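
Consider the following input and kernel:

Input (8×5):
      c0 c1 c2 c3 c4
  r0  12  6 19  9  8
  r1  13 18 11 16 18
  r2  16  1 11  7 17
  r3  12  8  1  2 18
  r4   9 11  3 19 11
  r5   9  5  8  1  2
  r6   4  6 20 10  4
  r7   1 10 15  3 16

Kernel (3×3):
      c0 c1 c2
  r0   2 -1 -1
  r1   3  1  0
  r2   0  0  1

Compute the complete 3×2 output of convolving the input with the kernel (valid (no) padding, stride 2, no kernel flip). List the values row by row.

67 87
67 14
56 5

Output[0,0]: The receptive field on the input at this output position is [12 6 19 / 13 18 11 / 16 1 11]. Elementwise product with the kernel and sum: 12·2 + 6·-1 + 19·-1 + 13·3 + 18·1 + 11·1.
Output[0,1]: The receptive field on the input at this output position is [19 9 8 / 11 16 18 / 11 7 17]. Elementwise product with the kernel and sum: 19·2 + 9·-1 + 8·-1 + 11·3 + 16·1 + 17·1.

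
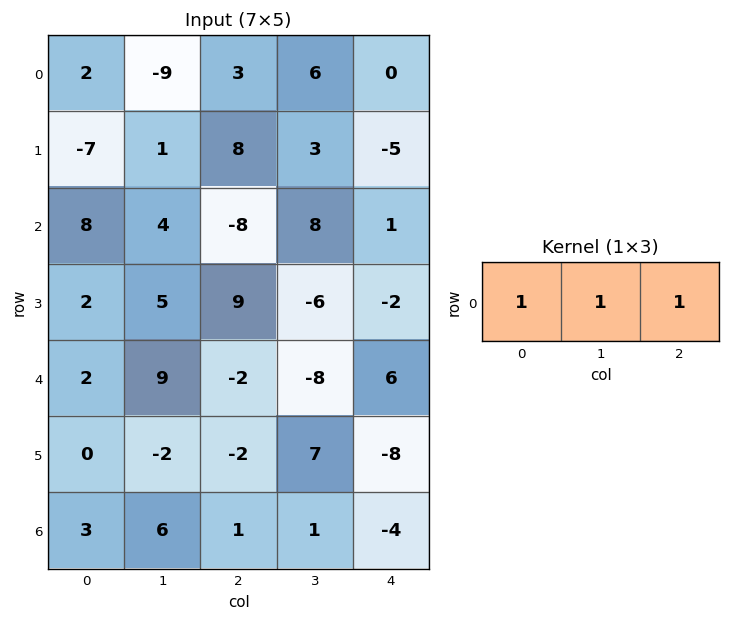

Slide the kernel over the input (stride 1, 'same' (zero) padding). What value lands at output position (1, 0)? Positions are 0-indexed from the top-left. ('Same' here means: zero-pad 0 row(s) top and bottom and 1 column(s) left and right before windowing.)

The receptive field on the zero-padded input at this output position is [0 -7 1]. Elementwise product with the kernel and sum: 0·1 + -7·1 + 1·1.

-6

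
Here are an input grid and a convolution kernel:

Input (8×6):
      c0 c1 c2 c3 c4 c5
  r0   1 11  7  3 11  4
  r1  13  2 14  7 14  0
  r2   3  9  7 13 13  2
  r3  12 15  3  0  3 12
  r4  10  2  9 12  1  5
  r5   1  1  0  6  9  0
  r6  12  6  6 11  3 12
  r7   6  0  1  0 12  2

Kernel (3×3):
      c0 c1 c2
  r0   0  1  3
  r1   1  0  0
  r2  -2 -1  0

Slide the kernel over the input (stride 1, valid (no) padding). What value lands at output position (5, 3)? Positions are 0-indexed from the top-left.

The receptive field on the input at this output position is [6 9 0 / 11 3 12 / 0 12 2]. Elementwise product with the kernel and sum: 9·1 + 0·3 + 11·1 + 0·-2 + 12·-1.

8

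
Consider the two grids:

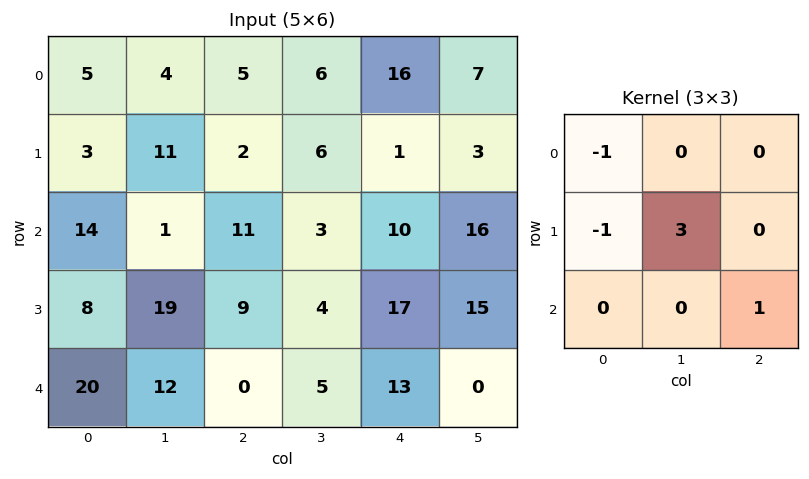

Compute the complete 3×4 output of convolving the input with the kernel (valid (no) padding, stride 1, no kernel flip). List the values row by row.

36 -6 21 7
-5 25 13 36
35 12 5 44

Output[0,0]: The receptive field on the input at this output position is [5 4 5 / 3 11 2 / 14 1 11]. Elementwise product with the kernel and sum: 5·-1 + 3·-1 + 11·3 + 11·1.
Output[0,1]: The receptive field on the input at this output position is [4 5 6 / 11 2 6 / 1 11 3]. Elementwise product with the kernel and sum: 4·-1 + 11·-1 + 2·3 + 3·1.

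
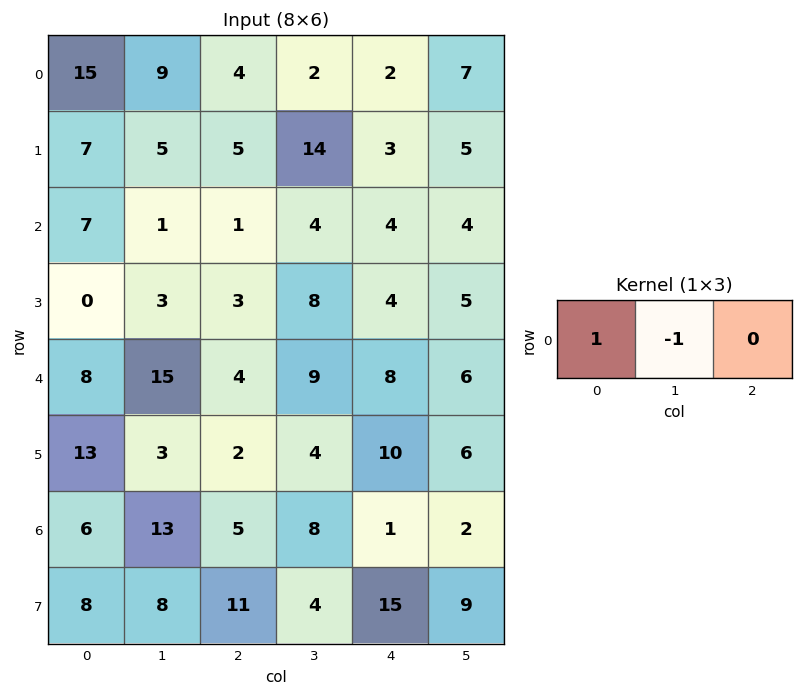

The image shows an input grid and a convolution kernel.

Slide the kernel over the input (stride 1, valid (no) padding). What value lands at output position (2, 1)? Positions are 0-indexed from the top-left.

The receptive field on the input at this output position is [1 1 4]. Elementwise product with the kernel and sum: 1·1 + 1·-1.

0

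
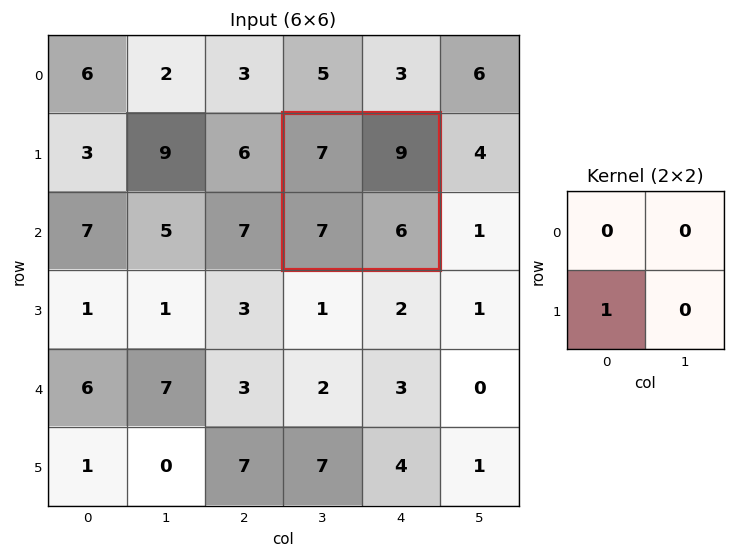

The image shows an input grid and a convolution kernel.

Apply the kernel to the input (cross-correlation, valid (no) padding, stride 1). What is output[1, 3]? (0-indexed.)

7

The receptive field on the input at this output position is [7 9 / 7 6]. Elementwise product with the kernel and sum: 7·1.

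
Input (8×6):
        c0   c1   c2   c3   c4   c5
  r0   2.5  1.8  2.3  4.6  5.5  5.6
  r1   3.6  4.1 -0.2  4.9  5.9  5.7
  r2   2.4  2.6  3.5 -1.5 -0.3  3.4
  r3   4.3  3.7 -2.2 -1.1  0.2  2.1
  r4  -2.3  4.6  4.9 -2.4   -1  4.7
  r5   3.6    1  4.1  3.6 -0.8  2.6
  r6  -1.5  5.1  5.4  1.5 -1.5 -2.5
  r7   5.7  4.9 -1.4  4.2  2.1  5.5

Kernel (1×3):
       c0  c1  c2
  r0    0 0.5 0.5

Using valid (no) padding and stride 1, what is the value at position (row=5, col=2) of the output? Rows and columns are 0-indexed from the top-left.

1.4

The receptive field on the input at this output position is [4.1 3.6 -0.8]. Elementwise product with the kernel and sum: 3.6·0.5 + -0.8·0.5.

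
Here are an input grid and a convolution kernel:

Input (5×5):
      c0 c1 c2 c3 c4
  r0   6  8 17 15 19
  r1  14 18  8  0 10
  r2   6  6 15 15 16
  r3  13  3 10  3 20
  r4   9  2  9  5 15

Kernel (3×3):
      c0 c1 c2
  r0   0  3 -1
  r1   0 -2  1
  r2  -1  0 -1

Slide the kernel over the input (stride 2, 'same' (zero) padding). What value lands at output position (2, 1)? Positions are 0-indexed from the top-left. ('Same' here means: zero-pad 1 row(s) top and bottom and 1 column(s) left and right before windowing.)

14

The receptive field on the zero-padded input at this output position is [3 10 3 / 2 9 5 / 0 0 0]. Elementwise product with the kernel and sum: 10·3 + 3·-1 + 9·-2 + 5·1 + 0·-1 + 0·-1.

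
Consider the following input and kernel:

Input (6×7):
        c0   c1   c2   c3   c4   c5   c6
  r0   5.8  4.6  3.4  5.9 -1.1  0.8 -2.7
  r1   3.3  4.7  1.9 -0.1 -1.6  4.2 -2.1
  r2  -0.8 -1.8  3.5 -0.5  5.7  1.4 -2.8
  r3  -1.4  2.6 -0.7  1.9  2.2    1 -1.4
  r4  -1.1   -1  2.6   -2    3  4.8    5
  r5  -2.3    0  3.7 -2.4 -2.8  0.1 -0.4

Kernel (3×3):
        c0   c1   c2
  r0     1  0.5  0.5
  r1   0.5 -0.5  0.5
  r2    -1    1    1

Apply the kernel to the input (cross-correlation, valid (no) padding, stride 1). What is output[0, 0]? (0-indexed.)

12.55

The receptive field on the input at this output position is [5.8 4.6 3.4 / 3.3 4.7 1.9 / -0.8 -1.8 3.5]. Elementwise product with the kernel and sum: 5.8·1 + 4.6·0.5 + 3.4·0.5 + 3.3·0.5 + 4.7·-0.5 + 1.9·0.5 + -0.8·-1 + -1.8·1 + 3.5·1.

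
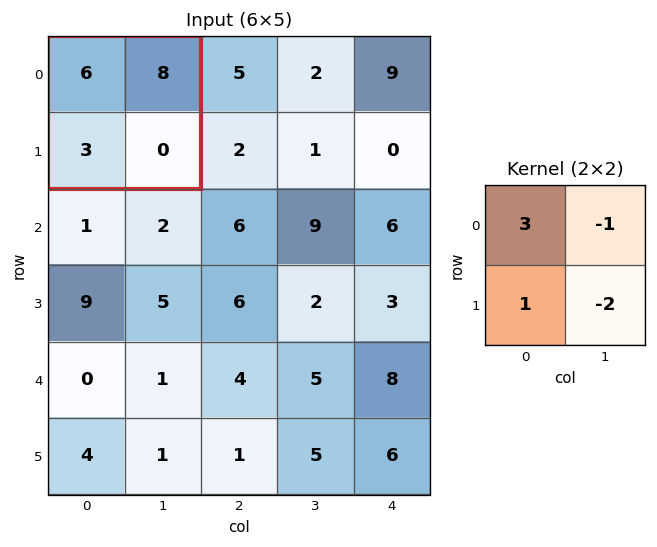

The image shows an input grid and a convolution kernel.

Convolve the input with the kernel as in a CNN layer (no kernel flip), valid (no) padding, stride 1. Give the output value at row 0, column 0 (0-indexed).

The receptive field on the input at this output position is [6 8 / 3 0]. Elementwise product with the kernel and sum: 6·3 + 8·-1 + 3·1 + 0·-2.

13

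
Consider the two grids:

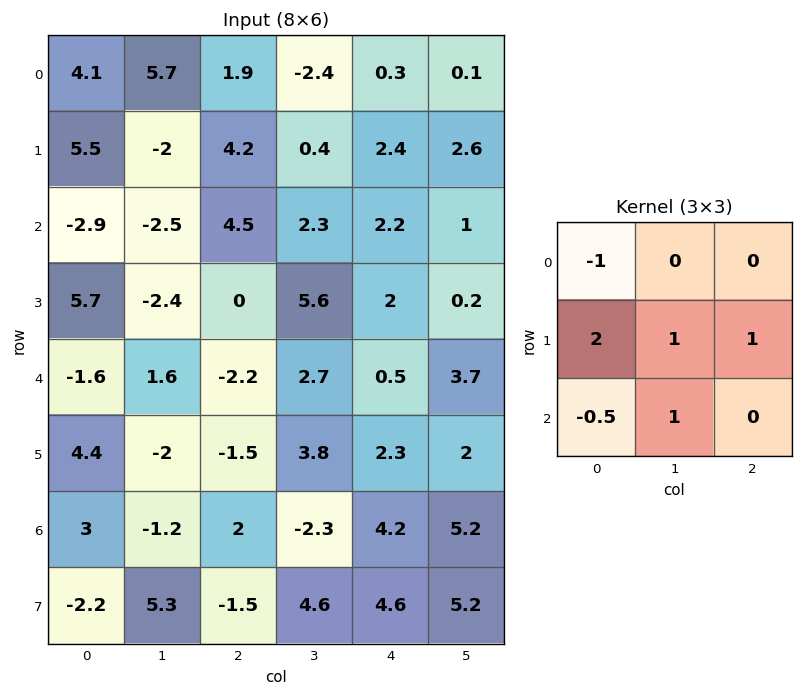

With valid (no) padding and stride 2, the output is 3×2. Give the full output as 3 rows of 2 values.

8.05 9.35
14.3 6.9
4.2 2

Output[0,0]: The receptive field on the input at this output position is [4.1 5.7 1.9 / 5.5 -2 4.2 / -2.9 -2.5 4.5]. Elementwise product with the kernel and sum: 4.1·-1 + 5.5·2 + -2·1 + 4.2·1 + -2.9·-0.5 + -2.5·1.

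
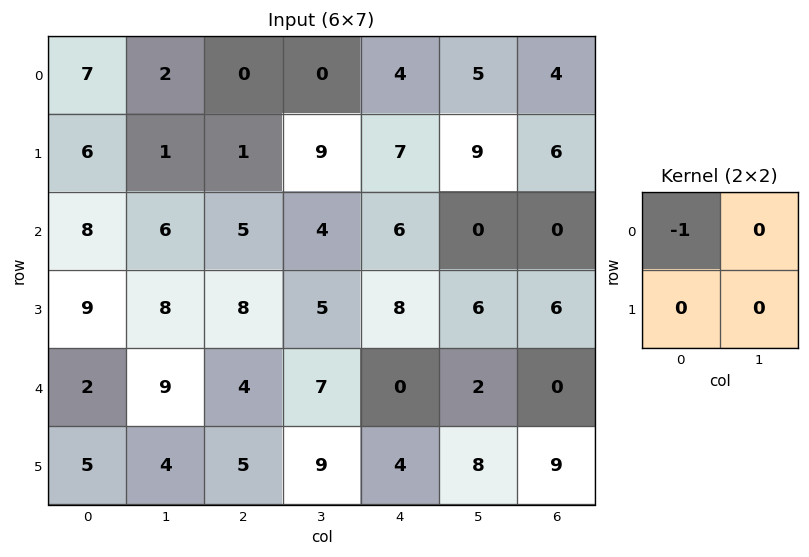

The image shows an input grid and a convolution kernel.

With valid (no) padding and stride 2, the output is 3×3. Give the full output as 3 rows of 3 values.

-7 0 -4
-8 -5 -6
-2 -4 0

Output[0,0]: The receptive field on the input at this output position is [7 2 / 6 1]. Elementwise product with the kernel and sum: 7·-1.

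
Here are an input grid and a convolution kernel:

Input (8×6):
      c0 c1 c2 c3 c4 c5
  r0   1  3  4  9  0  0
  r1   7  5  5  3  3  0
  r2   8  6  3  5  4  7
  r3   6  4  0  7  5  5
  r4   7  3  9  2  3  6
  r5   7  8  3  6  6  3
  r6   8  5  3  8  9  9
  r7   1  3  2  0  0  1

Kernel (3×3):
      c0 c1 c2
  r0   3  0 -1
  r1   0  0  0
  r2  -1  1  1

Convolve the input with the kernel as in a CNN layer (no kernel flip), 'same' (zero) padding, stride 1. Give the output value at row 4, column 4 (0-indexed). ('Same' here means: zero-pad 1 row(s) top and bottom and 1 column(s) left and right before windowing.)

The receptive field on the zero-padded input at this output position is [7 5 5 / 2 3 6 / 6 6 3]. Elementwise product with the kernel and sum: 7·3 + 5·-1 + 6·-1 + 6·1 + 3·1.

19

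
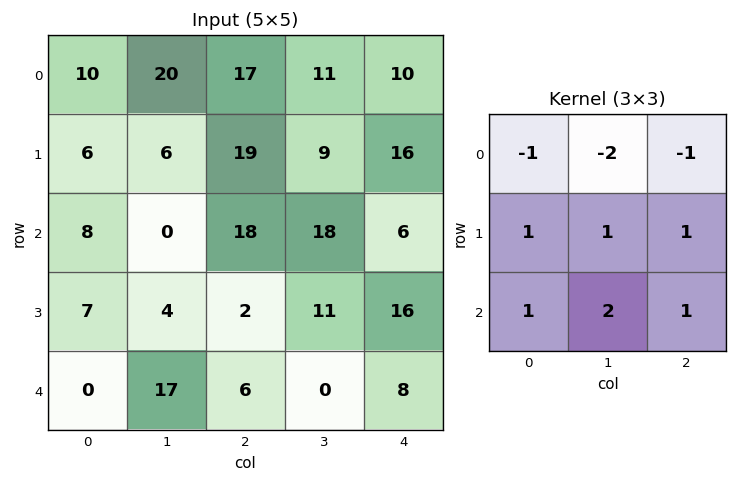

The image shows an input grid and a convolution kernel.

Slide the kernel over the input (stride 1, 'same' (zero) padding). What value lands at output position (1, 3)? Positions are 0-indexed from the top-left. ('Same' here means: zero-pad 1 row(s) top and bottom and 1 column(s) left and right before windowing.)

55

The receptive field on the zero-padded input at this output position is [17 11 10 / 19 9 16 / 18 18 6]. Elementwise product with the kernel and sum: 17·-1 + 11·-2 + 10·-1 + 19·1 + 9·1 + 16·1 + 18·1 + 18·2 + 6·1.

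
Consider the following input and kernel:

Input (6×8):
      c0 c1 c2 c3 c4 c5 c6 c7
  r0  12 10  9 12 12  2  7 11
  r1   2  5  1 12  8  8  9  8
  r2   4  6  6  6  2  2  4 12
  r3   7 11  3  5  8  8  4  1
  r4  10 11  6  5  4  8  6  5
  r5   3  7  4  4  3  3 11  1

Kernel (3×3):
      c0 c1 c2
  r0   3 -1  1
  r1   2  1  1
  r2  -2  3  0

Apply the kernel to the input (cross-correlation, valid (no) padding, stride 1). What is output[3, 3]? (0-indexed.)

38

The receptive field on the input at this output position is [5 8 8 / 5 4 8 / 4 3 3]. Elementwise product with the kernel and sum: 5·3 + 8·-1 + 8·1 + 5·2 + 4·1 + 8·1 + 4·-2 + 3·3.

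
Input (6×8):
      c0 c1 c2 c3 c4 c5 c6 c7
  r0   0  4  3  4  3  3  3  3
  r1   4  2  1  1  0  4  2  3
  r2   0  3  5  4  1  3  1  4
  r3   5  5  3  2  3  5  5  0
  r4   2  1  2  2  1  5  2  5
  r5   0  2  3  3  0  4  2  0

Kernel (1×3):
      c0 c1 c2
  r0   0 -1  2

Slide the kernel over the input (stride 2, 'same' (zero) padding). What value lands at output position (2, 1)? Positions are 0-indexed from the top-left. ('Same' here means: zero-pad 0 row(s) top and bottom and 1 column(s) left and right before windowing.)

The receptive field on the zero-padded input at this output position is [1 2 2]. Elementwise product with the kernel and sum: 2·-1 + 2·2.

2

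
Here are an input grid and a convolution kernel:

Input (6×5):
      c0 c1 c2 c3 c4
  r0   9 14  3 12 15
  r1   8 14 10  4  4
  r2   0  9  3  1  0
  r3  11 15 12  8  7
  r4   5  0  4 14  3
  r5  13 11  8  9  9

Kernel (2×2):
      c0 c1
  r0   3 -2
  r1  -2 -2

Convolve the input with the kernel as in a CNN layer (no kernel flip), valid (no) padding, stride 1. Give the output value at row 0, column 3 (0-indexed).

-10

The receptive field on the input at this output position is [12 15 / 4 4]. Elementwise product with the kernel and sum: 12·3 + 15·-2 + 4·-2 + 4·-2.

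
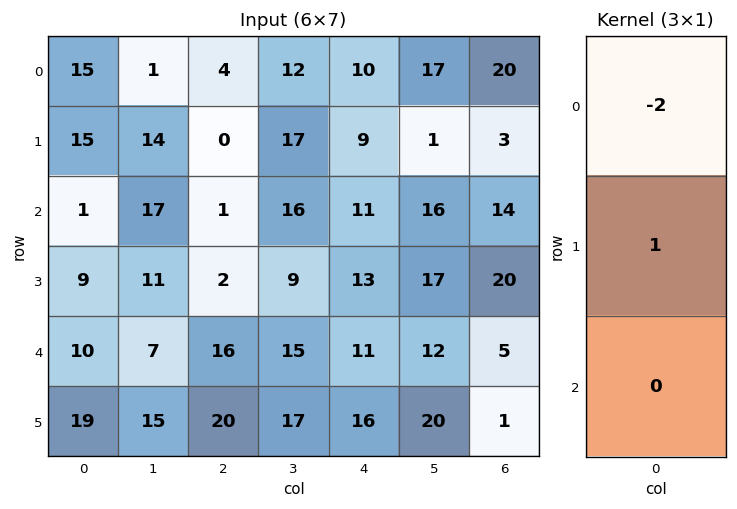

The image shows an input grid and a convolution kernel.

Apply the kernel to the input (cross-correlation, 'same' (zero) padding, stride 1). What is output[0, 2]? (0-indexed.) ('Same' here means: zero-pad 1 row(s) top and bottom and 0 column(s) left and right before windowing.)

The receptive field on the zero-padded input at this output position is [0 / 4 / 0]. Elementwise product with the kernel and sum: 0·-2 + 4·1.

4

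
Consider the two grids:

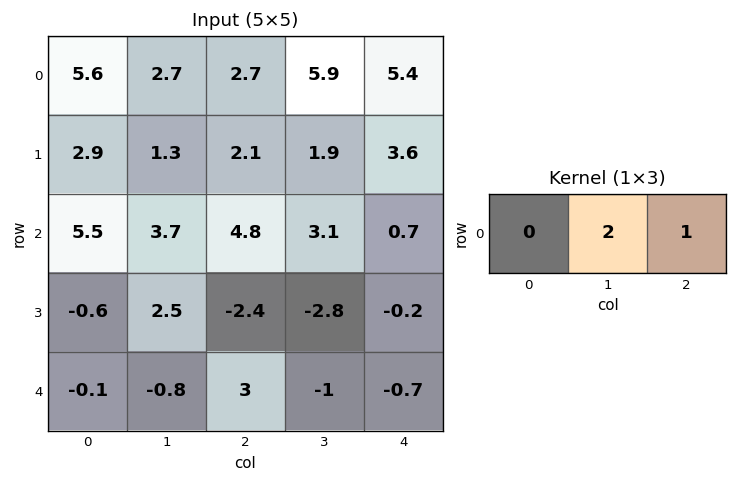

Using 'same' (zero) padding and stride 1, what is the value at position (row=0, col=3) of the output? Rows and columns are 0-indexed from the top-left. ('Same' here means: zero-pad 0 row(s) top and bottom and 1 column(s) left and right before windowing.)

The receptive field on the zero-padded input at this output position is [2.7 5.9 5.4]. Elementwise product with the kernel and sum: 5.9·2 + 5.4·1.

17.2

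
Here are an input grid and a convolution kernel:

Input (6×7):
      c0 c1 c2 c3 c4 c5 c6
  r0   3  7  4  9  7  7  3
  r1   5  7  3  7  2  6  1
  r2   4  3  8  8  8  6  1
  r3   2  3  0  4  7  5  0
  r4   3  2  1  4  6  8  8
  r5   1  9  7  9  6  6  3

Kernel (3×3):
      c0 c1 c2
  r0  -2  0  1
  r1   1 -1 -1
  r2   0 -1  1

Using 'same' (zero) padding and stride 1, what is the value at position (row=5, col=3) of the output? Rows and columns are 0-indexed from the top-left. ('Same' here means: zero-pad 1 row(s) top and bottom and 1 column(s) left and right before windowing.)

The receptive field on the zero-padded input at this output position is [1 4 6 / 7 9 6 / 0 0 0]. Elementwise product with the kernel and sum: 1·-2 + 6·1 + 7·1 + 9·-1 + 6·-1 + 0·-1 + 0·1.

-4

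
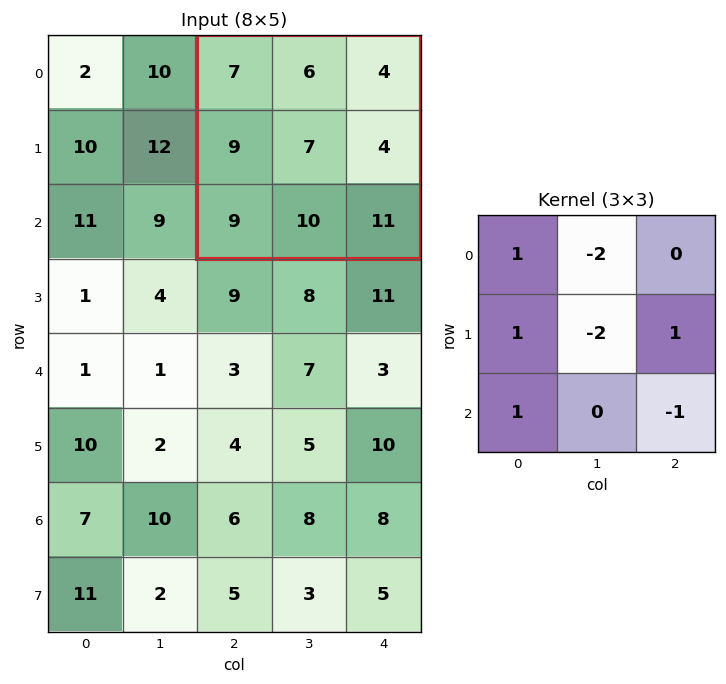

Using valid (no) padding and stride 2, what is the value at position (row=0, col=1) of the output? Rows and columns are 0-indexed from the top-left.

The receptive field on the input at this output position is [7 6 4 / 9 7 4 / 9 10 11]. Elementwise product with the kernel and sum: 7·1 + 6·-2 + 9·1 + 7·-2 + 4·1 + 9·1 + 11·-1.

-8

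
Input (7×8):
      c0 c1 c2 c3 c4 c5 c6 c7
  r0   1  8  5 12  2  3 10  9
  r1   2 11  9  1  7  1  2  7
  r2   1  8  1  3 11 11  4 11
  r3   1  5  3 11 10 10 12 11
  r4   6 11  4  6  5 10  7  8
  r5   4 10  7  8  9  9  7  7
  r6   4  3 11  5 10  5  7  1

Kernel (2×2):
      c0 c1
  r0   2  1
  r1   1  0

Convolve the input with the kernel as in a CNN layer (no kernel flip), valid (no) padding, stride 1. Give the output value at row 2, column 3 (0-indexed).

The receptive field on the input at this output position is [3 11 / 11 10]. Elementwise product with the kernel and sum: 3·2 + 11·1 + 11·1.

28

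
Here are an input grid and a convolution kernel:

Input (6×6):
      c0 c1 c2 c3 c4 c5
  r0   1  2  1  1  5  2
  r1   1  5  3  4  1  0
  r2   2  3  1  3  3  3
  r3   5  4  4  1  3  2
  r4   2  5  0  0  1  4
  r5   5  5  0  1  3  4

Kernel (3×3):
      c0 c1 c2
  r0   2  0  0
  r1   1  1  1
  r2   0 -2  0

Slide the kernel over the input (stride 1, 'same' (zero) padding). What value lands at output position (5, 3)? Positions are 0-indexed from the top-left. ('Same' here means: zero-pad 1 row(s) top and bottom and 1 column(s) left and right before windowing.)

4

The receptive field on the zero-padded input at this output position is [0 0 1 / 0 1 3 / 0 0 0]. Elementwise product with the kernel and sum: 0·2 + 0·1 + 1·1 + 3·1 + 0·-2.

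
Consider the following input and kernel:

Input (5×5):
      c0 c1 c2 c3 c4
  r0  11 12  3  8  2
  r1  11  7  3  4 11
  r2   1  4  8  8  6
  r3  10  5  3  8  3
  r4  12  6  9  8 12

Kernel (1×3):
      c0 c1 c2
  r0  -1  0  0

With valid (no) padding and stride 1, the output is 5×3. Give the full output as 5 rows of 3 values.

-11 -12 -3
-11 -7 -3
-1 -4 -8
-10 -5 -3
-12 -6 -9

Output[0,0]: The receptive field on the input at this output position is [11 12 3]. Elementwise product with the kernel and sum: 11·-1.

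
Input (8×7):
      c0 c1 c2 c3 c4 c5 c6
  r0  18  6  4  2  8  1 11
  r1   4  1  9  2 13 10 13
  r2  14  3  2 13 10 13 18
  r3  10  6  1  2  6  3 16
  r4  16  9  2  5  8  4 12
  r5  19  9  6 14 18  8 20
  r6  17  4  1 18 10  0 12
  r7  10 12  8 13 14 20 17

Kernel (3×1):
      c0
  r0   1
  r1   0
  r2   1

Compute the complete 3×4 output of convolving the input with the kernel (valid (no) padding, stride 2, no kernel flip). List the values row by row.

32 6 18 29
30 4 18 30
33 3 18 24

Output[0,0]: The receptive field on the input at this output position is [18 / 4 / 14]. Elementwise product with the kernel and sum: 18·1 + 14·1.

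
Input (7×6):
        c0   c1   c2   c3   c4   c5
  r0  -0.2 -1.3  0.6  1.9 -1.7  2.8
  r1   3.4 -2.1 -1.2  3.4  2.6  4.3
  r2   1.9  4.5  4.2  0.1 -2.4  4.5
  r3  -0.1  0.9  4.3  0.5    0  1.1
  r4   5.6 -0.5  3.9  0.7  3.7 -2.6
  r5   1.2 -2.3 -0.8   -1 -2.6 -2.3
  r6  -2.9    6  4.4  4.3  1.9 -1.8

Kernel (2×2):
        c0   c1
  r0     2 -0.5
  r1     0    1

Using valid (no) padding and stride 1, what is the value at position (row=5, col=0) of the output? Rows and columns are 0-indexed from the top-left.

9.55

The receptive field on the input at this output position is [1.2 -2.3 / -2.9 6]. Elementwise product with the kernel and sum: 1.2·2 + -2.3·-0.5 + 6·1.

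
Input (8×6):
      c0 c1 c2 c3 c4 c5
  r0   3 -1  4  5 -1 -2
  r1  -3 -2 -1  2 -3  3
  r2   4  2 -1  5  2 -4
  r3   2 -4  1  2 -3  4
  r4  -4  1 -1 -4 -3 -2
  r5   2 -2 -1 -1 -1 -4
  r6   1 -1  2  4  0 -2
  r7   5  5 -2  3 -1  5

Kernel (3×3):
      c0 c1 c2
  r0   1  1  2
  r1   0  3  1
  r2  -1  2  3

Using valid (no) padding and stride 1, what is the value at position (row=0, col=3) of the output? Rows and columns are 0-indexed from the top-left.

-19

The receptive field on the input at this output position is [5 -1 -2 / 2 -3 3 / 5 2 -4]. Elementwise product with the kernel and sum: 5·1 + -1·1 + -2·2 + -3·3 + 3·1 + 5·-1 + 2·2 + -4·3.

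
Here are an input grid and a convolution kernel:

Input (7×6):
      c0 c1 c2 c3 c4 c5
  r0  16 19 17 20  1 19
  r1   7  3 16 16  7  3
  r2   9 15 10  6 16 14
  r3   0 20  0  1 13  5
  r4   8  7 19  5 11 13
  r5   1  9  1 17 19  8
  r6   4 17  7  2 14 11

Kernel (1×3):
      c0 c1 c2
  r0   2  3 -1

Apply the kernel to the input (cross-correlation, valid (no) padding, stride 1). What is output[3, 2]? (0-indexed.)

The receptive field on the input at this output position is [0 1 13]. Elementwise product with the kernel and sum: 0·2 + 1·3 + 13·-1.

-10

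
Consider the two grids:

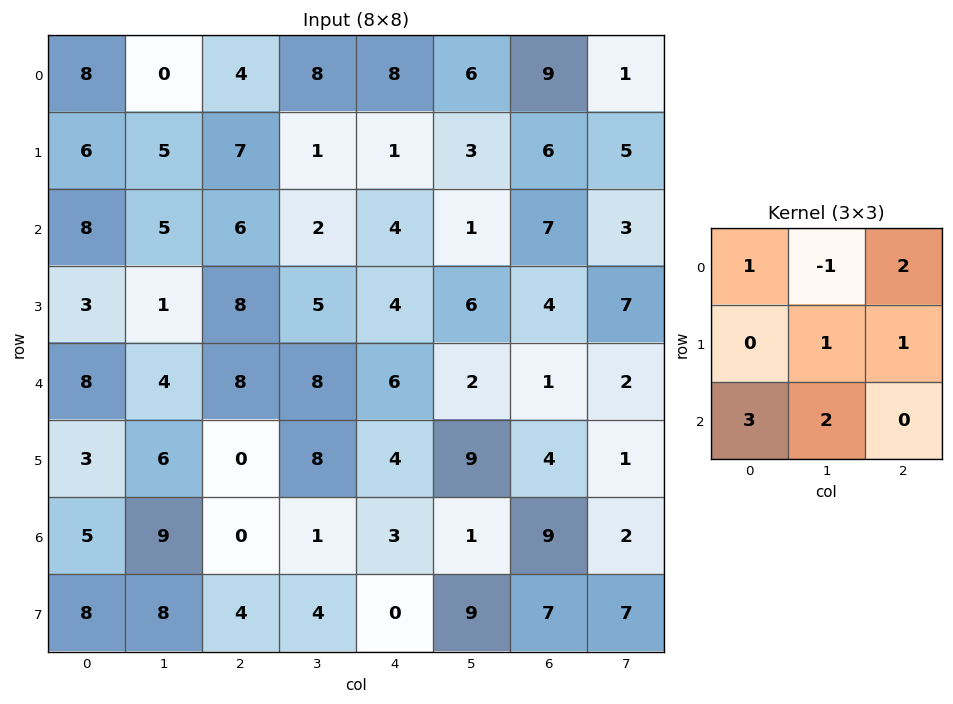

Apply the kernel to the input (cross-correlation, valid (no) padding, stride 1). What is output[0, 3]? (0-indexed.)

30

The receptive field on the input at this output position is [8 8 6 / 1 1 3 / 2 4 1]. Elementwise product with the kernel and sum: 8·1 + 8·-1 + 6·2 + 1·1 + 3·1 + 2·3 + 4·2.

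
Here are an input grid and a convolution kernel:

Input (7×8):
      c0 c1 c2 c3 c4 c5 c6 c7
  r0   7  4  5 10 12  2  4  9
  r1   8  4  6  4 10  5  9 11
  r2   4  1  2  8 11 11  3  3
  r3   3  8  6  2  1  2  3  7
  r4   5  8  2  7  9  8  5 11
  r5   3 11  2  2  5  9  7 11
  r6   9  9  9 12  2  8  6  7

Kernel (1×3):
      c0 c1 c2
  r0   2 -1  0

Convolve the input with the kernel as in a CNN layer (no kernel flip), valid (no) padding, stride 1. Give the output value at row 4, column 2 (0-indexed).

-3

The receptive field on the input at this output position is [2 7 9]. Elementwise product with the kernel and sum: 2·2 + 7·-1.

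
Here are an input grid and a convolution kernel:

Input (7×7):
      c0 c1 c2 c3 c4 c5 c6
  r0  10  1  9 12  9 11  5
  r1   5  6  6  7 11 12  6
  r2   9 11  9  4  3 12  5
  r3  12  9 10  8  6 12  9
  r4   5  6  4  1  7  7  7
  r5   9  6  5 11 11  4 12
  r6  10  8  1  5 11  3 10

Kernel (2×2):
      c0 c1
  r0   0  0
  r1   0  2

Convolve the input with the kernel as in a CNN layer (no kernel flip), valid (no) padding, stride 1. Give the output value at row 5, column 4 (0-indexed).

6

The receptive field on the input at this output position is [11 4 / 11 3]. Elementwise product with the kernel and sum: 3·2.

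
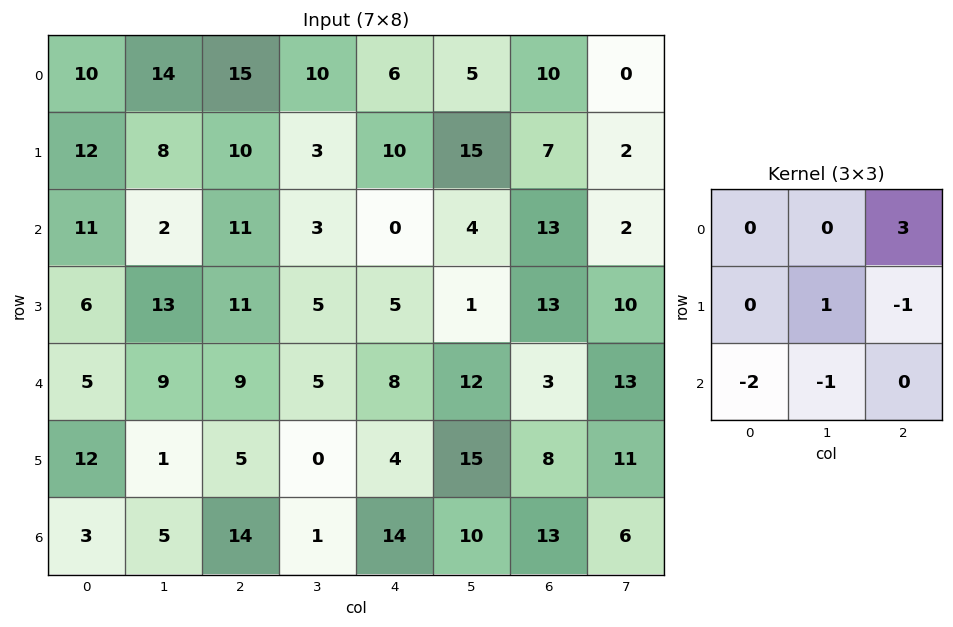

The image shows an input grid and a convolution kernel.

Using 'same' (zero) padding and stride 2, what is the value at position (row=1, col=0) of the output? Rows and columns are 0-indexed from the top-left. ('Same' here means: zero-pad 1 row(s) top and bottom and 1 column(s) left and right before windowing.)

The receptive field on the zero-padded input at this output position is [0 12 8 / 0 11 2 / 0 6 13]. Elementwise product with the kernel and sum: 8·3 + 11·1 + 2·-1 + 0·-2 + 6·-1.

27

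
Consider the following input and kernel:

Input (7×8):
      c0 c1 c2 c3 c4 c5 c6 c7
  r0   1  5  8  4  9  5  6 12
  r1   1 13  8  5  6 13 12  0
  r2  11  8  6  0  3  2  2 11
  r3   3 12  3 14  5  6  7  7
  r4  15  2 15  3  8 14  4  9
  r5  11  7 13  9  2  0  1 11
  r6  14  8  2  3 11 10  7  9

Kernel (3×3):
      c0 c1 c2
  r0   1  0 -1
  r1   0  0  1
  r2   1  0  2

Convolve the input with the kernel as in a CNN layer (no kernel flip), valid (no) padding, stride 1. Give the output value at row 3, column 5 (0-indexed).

The receptive field on the input at this output position is [6 7 7 / 14 4 9 / 0 1 11]. Elementwise product with the kernel and sum: 6·1 + 7·-1 + 9·1 + 0·1 + 11·2.

30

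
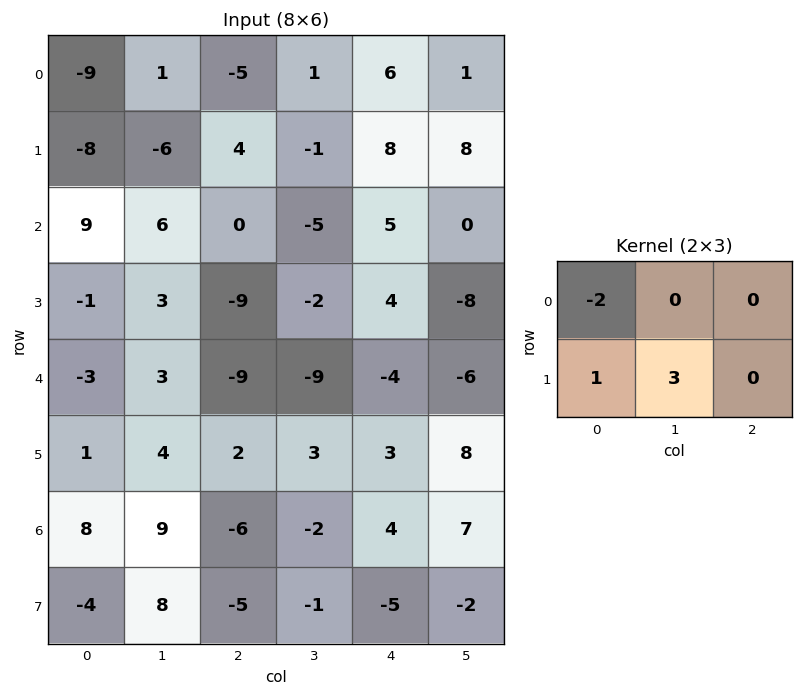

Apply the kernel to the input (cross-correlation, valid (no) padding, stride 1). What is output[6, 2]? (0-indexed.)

The receptive field on the input at this output position is [-6 -2 4 / -5 -1 -5]. Elementwise product with the kernel and sum: -6·-2 + -5·1 + -1·3.

4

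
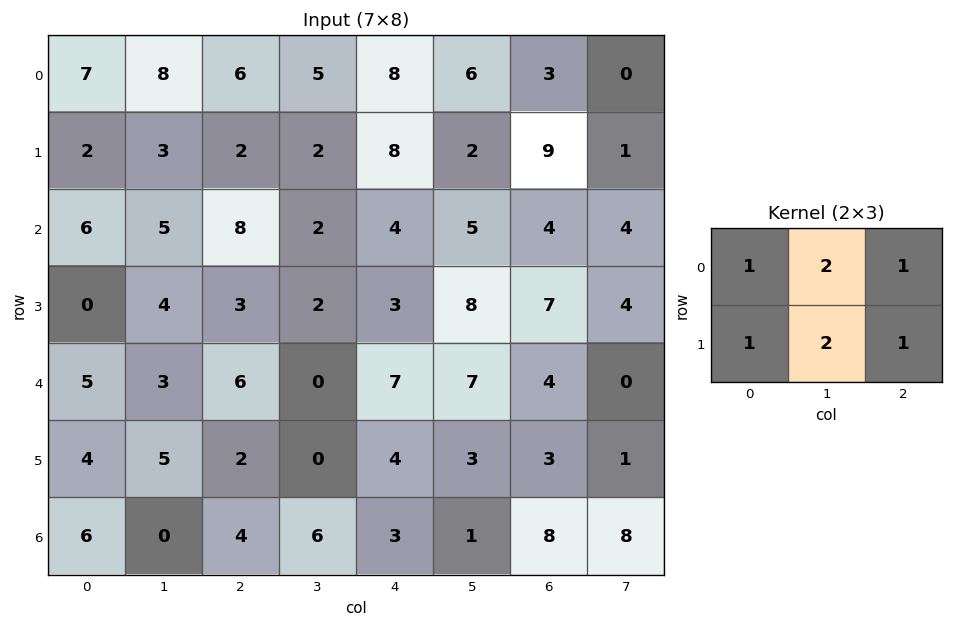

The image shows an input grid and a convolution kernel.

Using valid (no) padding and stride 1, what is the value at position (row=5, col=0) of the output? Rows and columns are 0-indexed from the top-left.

The receptive field on the input at this output position is [4 5 2 / 6 0 4]. Elementwise product with the kernel and sum: 4·1 + 5·2 + 2·1 + 6·1 + 0·2 + 4·1.

26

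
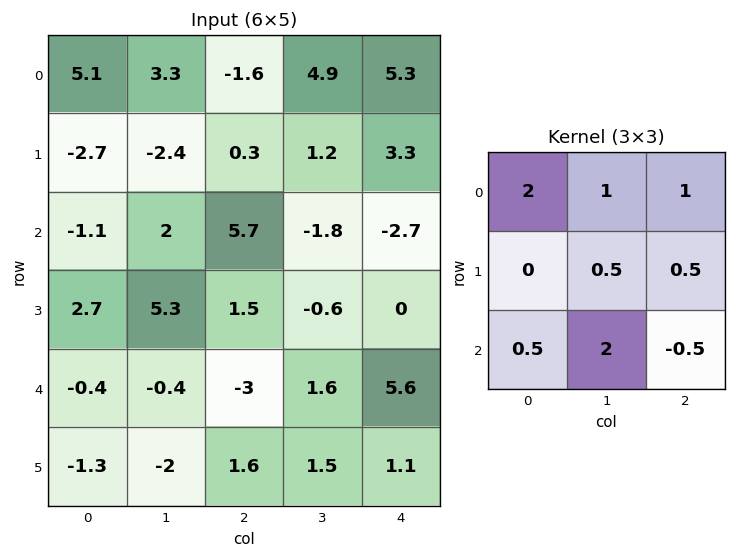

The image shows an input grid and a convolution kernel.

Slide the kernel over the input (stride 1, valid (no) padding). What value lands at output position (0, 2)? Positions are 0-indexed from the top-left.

9.85

The receptive field on the input at this output position is [-1.6 4.9 5.3 / 0.3 1.2 3.3 / 5.7 -1.8 -2.7]. Elementwise product with the kernel and sum: -1.6·2 + 4.9·1 + 5.3·1 + 1.2·0.5 + 3.3·0.5 + 5.7·0.5 + -1.8·2 + -2.7·-0.5.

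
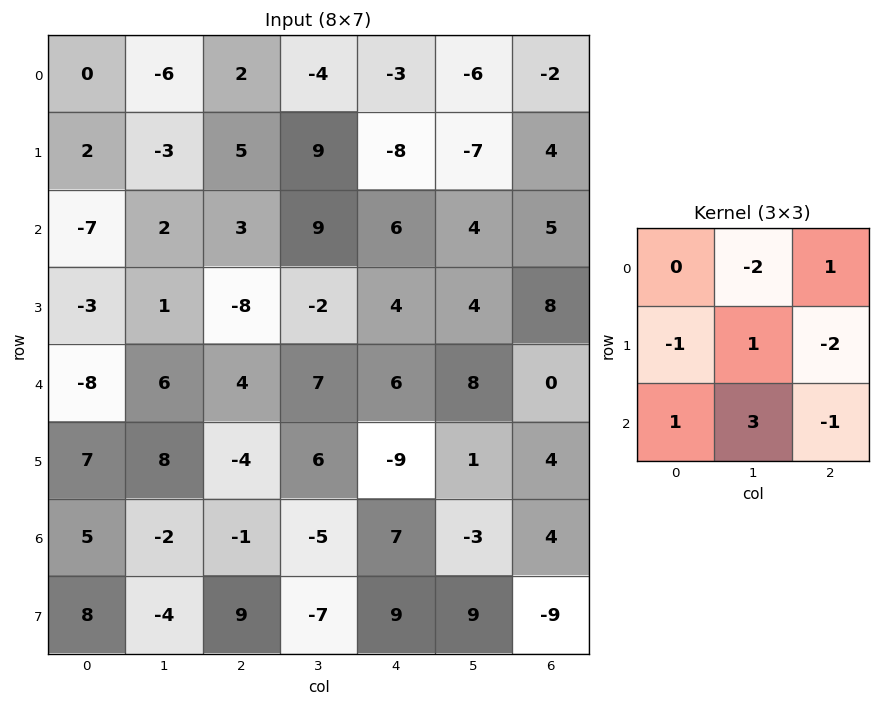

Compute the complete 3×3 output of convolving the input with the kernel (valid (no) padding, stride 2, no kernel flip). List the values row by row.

Output[0,0]: The receptive field on the input at this output position is [0 -6 2 / 2 -3 5 / -7 2 3]. Elementwise product with the kernel and sum: -6·-2 + 2·1 + 2·-1 + -3·1 + 5·-2 + -7·1 + 2·3 + 3·-1.

-5 49 16
25 5 11
1 -3 -20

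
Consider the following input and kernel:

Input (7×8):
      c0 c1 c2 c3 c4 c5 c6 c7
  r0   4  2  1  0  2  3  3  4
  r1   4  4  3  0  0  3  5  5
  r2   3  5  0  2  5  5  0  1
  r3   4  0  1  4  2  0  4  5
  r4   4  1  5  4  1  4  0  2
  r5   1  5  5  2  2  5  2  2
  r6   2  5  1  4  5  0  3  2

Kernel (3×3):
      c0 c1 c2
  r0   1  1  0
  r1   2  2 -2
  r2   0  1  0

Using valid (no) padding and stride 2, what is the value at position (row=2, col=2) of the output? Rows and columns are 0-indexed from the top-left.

15

The receptive field on the input at this output position is [1 4 0 / 2 5 2 / 5 0 3]. Elementwise product with the kernel and sum: 1·1 + 4·1 + 2·2 + 5·2 + 2·-2 + 0·1.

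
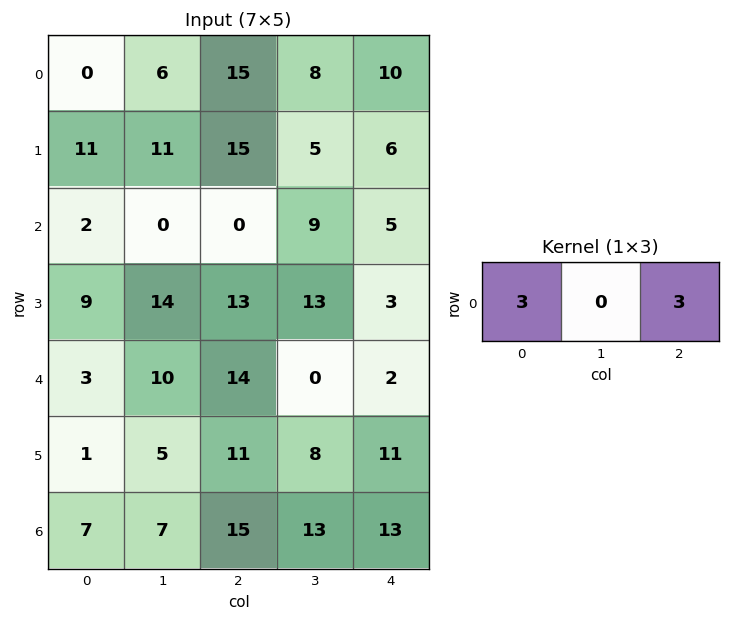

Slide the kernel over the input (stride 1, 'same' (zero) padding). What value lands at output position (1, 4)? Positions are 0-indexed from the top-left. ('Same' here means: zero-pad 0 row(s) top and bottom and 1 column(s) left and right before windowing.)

15

The receptive field on the zero-padded input at this output position is [5 6 0]. Elementwise product with the kernel and sum: 5·3 + 0·3.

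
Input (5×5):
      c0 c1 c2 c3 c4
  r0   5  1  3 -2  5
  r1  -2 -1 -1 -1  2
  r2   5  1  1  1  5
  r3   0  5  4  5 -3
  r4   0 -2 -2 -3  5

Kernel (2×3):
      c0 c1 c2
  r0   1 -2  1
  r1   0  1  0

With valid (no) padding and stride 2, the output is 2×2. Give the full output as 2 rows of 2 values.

Output[0,0]: The receptive field on the input at this output position is [5 1 3 / -2 -1 -1]. Elementwise product with the kernel and sum: 5·1 + 1·-2 + 3·1 + -1·1.

5 11
9 9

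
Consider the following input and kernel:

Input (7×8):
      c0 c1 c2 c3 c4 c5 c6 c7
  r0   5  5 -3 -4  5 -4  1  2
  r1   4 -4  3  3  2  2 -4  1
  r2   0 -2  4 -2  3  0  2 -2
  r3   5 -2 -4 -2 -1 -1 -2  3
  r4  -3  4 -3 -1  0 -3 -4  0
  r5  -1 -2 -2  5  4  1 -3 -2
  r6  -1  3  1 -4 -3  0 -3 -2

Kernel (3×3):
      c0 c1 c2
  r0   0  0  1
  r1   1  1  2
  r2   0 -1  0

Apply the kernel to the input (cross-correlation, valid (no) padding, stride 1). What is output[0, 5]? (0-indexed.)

The receptive field on the input at this output position is [-4 1 2 / 2 -4 1 / 0 2 -2]. Elementwise product with the kernel and sum: 2·1 + 2·1 + -4·1 + 1·2 + 2·-1.

0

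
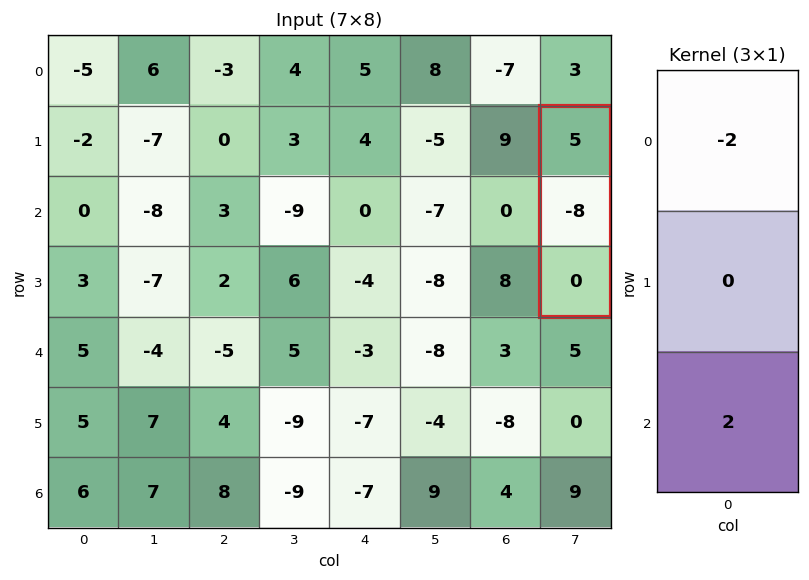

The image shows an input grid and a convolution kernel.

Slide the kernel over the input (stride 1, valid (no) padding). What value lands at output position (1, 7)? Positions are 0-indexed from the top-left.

The receptive field on the input at this output position is [5 / -8 / 0]. Elementwise product with the kernel and sum: 5·-2 + 0·2.

-10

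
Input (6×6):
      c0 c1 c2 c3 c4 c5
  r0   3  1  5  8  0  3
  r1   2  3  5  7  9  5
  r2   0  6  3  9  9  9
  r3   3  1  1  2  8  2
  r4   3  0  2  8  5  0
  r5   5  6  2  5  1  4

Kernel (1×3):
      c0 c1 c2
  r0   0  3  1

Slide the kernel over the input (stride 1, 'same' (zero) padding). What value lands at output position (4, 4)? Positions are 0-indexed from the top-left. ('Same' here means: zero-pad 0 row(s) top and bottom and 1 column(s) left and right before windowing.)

15

The receptive field on the zero-padded input at this output position is [8 5 0]. Elementwise product with the kernel and sum: 5·3 + 0·1.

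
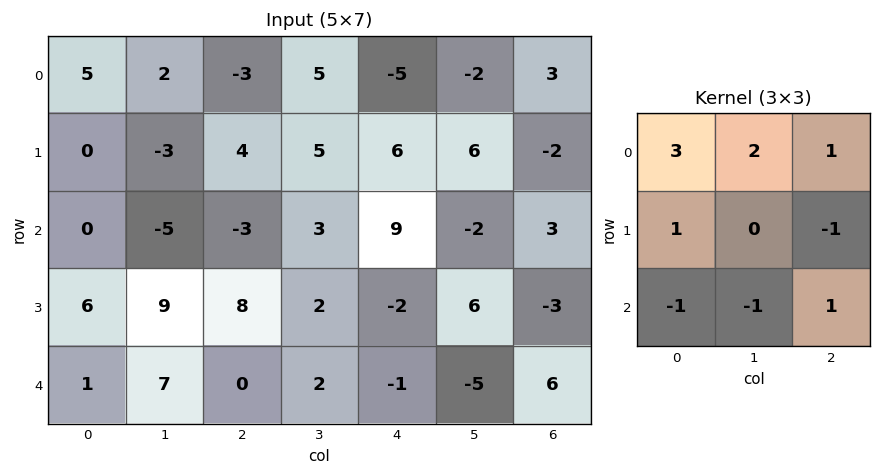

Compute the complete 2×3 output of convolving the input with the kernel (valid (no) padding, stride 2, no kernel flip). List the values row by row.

Output[0,0]: The receptive field on the input at this output position is [5 2 -3 / 0 -3 4 / 0 -5 -3]. Elementwise product with the kernel and sum: 5·3 + 2·2 + -3·1 + 0·1 + 4·-1 + 0·-1 + -5·-1 + -3·1.

14 3 -12
-23 13 39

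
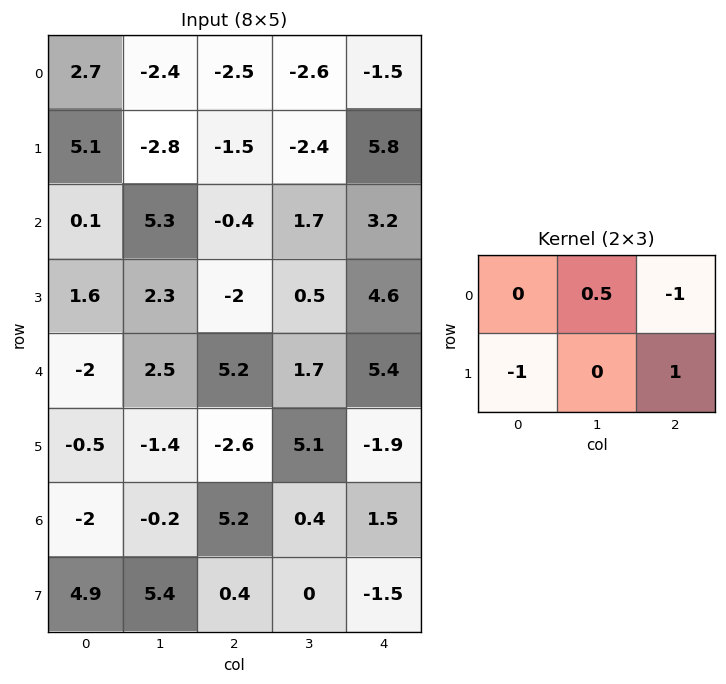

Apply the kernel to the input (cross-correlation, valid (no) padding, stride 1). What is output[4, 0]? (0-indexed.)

The receptive field on the input at this output position is [-2 2.5 5.2 / -0.5 -1.4 -2.6]. Elementwise product with the kernel and sum: 2.5·0.5 + 5.2·-1 + -0.5·-1 + -2.6·1.

-6.05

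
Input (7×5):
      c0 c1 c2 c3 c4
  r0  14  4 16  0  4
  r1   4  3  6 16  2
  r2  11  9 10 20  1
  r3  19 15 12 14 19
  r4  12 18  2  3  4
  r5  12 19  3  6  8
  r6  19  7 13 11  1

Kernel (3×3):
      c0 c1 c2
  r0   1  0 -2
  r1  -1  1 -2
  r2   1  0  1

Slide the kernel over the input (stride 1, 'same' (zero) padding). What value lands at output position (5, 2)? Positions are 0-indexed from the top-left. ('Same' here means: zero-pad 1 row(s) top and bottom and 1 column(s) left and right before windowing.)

2

The receptive field on the zero-padded input at this output position is [18 2 3 / 19 3 6 / 7 13 11]. Elementwise product with the kernel and sum: 18·1 + 3·-2 + 19·-1 + 3·1 + 6·-2 + 7·1 + 11·1.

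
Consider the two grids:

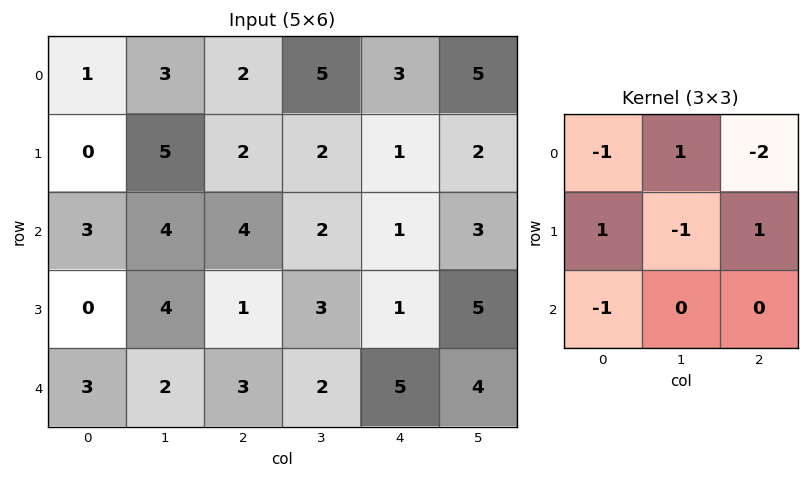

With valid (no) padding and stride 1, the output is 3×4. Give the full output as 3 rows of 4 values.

-8 -10 -6 -11
4 -9 0 -4
-13 0 -8 -2

Output[0,0]: The receptive field on the input at this output position is [1 3 2 / 0 5 2 / 3 4 4]. Elementwise product with the kernel and sum: 1·-1 + 3·1 + 2·-2 + 0·1 + 5·-1 + 2·1 + 3·-1.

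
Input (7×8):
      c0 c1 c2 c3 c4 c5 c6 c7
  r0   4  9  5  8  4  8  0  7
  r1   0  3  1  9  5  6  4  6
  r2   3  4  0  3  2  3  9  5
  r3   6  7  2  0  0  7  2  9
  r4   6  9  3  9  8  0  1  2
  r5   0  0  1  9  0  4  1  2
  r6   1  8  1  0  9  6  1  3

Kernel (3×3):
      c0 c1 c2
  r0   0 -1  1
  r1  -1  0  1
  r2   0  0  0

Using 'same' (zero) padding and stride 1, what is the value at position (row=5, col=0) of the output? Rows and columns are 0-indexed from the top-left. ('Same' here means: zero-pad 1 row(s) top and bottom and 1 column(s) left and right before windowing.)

The receptive field on the zero-padded input at this output position is [0 6 9 / 0 0 0 / 0 1 8]. Elementwise product with the kernel and sum: 6·-1 + 9·1 + 0·-1 + 0·1.

3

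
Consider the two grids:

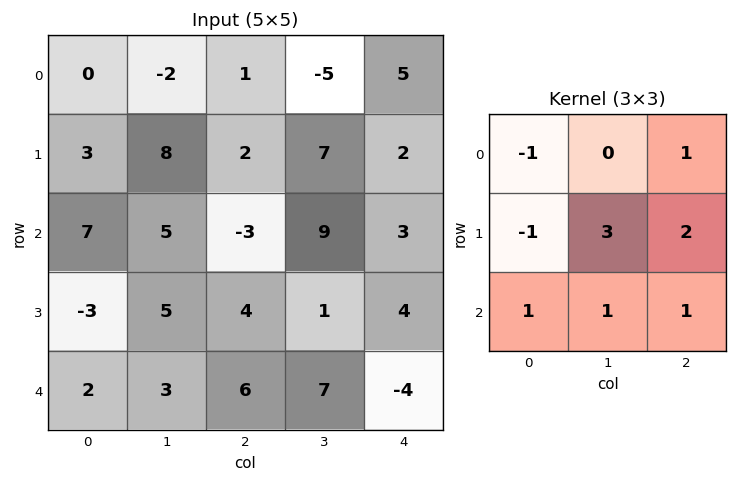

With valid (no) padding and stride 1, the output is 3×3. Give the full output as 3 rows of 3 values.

Output[0,0]: The receptive field on the input at this output position is [0 -2 1 / 3 8 2 / 7 5 -3]. Elementwise product with the kernel and sum: 0·-1 + 1·1 + 3·-1 + 8·3 + 2·2 + 7·1 + 5·1 + -3·1.

35 20 36
7 13 45
27 29 22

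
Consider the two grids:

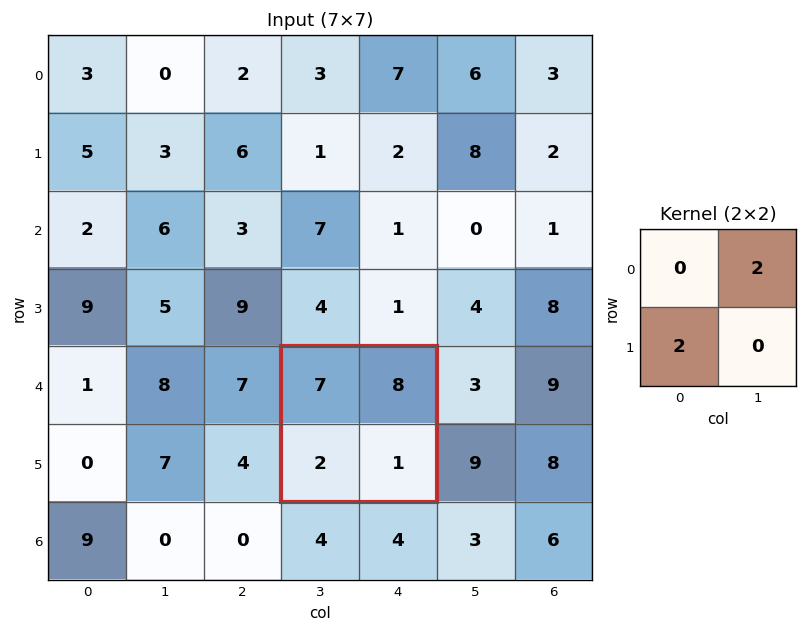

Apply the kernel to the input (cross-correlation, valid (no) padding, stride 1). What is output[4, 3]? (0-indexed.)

The receptive field on the input at this output position is [7 8 / 2 1]. Elementwise product with the kernel and sum: 8·2 + 2·2.

20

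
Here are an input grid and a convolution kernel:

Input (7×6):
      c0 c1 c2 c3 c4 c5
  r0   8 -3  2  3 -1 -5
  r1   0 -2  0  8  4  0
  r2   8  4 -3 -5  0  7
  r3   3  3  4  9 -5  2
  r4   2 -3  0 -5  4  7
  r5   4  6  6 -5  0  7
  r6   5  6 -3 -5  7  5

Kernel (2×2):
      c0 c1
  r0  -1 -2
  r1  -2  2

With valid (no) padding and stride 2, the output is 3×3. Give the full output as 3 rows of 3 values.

-6 8 3
-16 23 0
8 -12 -4

Output[0,0]: The receptive field on the input at this output position is [8 -3 / 0 -2]. Elementwise product with the kernel and sum: 8·-1 + -3·-2 + 0·-2 + -2·2.
Output[0,1]: The receptive field on the input at this output position is [2 3 / 0 8]. Elementwise product with the kernel and sum: 2·-1 + 3·-2 + 0·-2 + 8·2.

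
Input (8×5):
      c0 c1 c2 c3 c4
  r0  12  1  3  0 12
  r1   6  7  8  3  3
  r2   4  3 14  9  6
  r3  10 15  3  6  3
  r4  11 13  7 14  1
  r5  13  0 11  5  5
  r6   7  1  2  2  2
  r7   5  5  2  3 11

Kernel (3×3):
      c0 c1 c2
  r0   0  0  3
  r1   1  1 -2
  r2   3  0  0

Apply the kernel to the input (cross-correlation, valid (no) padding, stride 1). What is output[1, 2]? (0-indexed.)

29

The receptive field on the input at this output position is [8 3 3 / 14 9 6 / 3 6 3]. Elementwise product with the kernel and sum: 3·3 + 14·1 + 9·1 + 6·-2 + 3·3.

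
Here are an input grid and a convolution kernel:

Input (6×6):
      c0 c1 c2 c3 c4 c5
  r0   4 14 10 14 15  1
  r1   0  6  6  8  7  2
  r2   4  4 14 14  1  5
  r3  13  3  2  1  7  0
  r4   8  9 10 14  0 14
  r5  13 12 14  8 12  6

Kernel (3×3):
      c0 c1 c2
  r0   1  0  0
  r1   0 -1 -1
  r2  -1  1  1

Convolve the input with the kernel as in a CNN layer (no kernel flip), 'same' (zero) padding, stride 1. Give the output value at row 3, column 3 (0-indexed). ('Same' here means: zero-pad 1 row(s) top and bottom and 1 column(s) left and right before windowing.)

The receptive field on the zero-padded input at this output position is [14 14 1 / 2 1 7 / 10 14 0]. Elementwise product with the kernel and sum: 14·1 + 1·-1 + 7·-1 + 10·-1 + 14·1 + 0·1.

10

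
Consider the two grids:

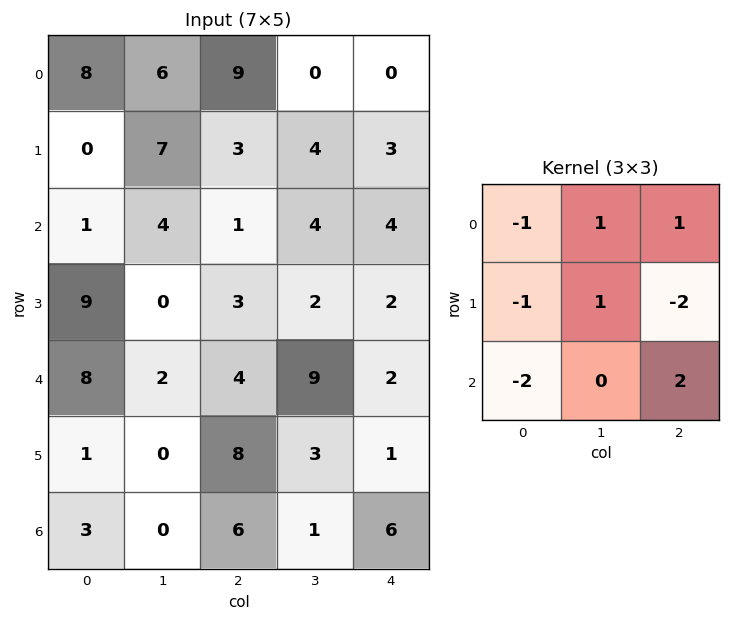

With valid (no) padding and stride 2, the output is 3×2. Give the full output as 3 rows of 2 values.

Output[0,0]: The receptive field on the input at this output position is [8 6 9 / 0 7 3 / 1 4 1]. Elementwise product with the kernel and sum: 8·-1 + 6·1 + 9·1 + 0·-1 + 7·1 + 3·-2 + 1·-2 + 1·2.

8 -8
-19 -2
-13 0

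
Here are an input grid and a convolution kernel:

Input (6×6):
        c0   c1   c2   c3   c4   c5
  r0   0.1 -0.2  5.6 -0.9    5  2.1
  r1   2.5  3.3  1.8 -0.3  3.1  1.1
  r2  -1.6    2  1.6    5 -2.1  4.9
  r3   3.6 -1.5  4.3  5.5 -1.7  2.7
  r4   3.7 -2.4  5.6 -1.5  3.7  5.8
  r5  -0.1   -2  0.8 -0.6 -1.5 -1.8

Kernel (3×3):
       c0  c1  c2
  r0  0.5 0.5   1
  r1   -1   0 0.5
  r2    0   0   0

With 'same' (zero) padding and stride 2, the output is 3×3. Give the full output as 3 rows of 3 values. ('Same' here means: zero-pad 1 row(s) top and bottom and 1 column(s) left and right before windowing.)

Output[0,0]: The receptive field on the zero-padded input at this output position is [0 0 0 / 0 0.1 -0.2 / 0 2.5 3.3]. Elementwise product with the kernel and sum: 0·0.5 + 0·0.5 + 0·1 + 0·-1 + -0.2·0.5.

-0.1 -0.25 1.95
5.55 2.75 -0.05
-0.9 8.55 9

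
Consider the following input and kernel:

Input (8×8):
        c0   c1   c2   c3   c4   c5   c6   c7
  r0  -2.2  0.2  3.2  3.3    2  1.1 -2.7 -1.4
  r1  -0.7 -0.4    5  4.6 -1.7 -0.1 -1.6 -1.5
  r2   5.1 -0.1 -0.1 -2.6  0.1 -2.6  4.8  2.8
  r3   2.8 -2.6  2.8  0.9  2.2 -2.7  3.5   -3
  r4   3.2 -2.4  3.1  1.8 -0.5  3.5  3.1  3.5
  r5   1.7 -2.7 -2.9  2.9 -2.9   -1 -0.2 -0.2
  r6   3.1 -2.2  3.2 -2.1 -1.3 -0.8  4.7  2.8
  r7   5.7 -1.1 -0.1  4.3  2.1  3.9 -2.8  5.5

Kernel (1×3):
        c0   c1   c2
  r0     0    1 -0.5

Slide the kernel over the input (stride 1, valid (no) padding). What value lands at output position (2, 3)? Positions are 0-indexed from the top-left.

The receptive field on the input at this output position is [-2.6 0.1 -2.6]. Elementwise product with the kernel and sum: 0.1·1 + -2.6·-0.5.

1.4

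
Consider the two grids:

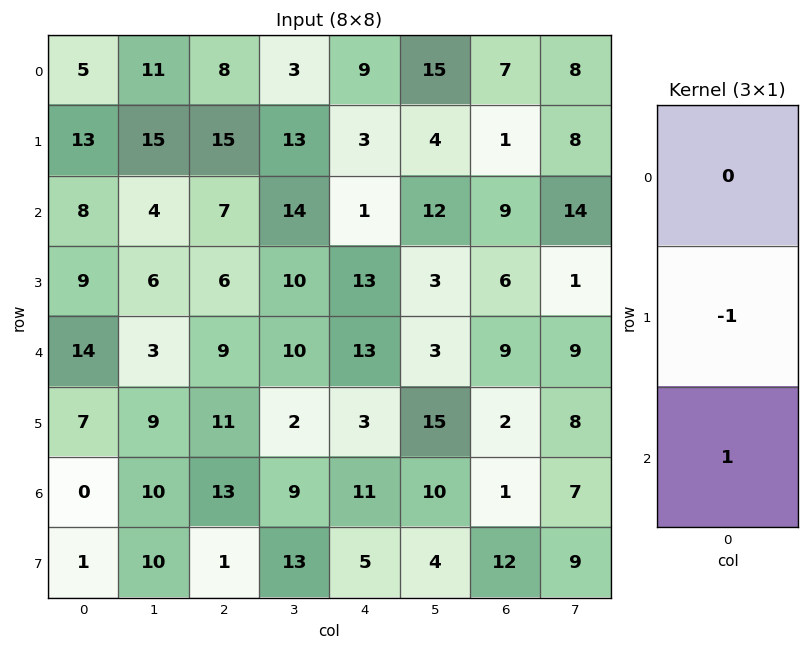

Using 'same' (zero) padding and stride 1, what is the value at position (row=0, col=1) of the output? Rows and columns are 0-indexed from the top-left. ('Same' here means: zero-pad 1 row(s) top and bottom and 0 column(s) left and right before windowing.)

The receptive field on the zero-padded input at this output position is [0 / 11 / 15]. Elementwise product with the kernel and sum: 11·-1 + 15·1.

4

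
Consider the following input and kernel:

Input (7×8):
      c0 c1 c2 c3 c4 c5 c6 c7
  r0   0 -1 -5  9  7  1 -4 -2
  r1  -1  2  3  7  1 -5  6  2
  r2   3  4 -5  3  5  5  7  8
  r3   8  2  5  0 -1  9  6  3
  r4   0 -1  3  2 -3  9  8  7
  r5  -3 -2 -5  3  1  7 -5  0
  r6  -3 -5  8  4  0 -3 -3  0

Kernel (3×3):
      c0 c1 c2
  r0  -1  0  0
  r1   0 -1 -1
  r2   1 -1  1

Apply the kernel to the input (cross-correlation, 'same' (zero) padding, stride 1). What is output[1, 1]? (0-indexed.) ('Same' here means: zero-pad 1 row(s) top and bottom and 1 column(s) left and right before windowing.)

The receptive field on the zero-padded input at this output position is [0 -1 -5 / -1 2 3 / 3 4 -5]. Elementwise product with the kernel and sum: 0·-1 + 2·-1 + 3·-1 + 3·1 + 4·-1 + -5·1.

-11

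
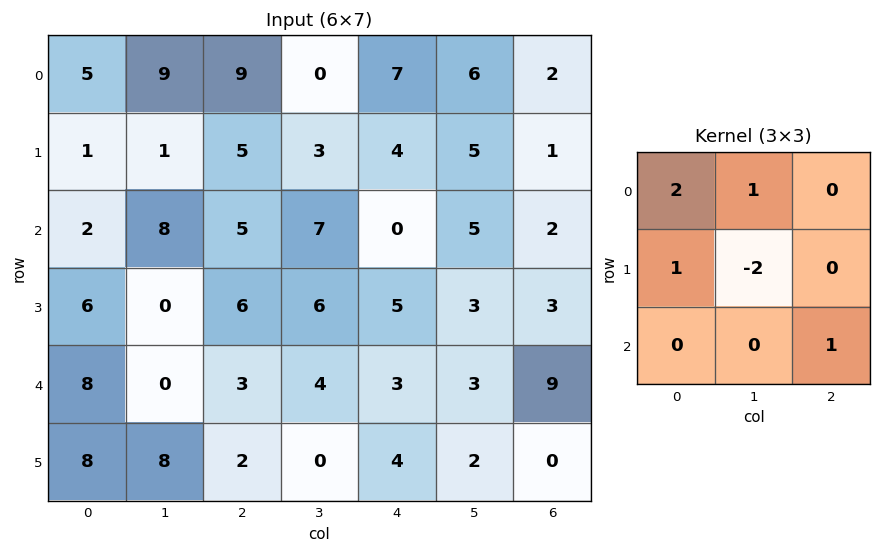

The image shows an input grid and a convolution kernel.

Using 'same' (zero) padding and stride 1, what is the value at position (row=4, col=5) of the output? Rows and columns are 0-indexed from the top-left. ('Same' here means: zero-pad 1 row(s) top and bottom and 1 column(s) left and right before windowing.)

The receptive field on the zero-padded input at this output position is [5 3 3 / 3 3 9 / 4 2 0]. Elementwise product with the kernel and sum: 5·2 + 3·1 + 3·1 + 3·-2 + 0·1.

10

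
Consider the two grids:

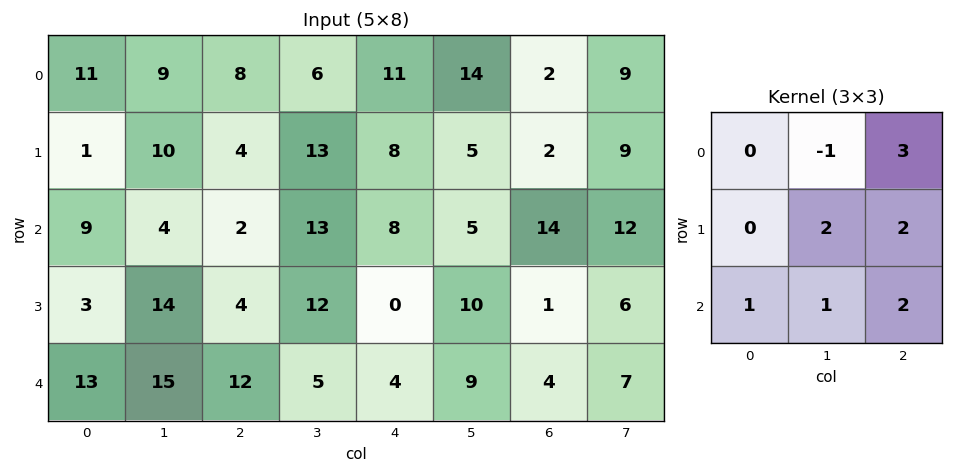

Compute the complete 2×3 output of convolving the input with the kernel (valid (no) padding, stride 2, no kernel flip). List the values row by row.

Output[0,0]: The receptive field on the input at this output position is [11 9 8 / 1 10 4 / 9 4 2]. Elementwise product with the kernel and sum: 9·-1 + 8·3 + 10·2 + 4·2 + 9·1 + 4·1 + 2·2.

60 100 47
90 60 80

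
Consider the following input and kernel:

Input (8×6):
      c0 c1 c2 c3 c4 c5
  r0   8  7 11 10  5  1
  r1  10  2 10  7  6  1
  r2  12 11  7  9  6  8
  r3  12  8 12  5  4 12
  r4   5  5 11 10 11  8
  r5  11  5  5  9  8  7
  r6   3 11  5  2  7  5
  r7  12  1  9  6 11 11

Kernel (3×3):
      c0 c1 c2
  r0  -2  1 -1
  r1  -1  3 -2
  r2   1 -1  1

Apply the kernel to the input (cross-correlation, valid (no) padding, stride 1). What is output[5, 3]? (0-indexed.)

The receptive field on the input at this output position is [9 8 7 / 2 7 5 / 6 11 11]. Elementwise product with the kernel and sum: 9·-2 + 8·1 + 7·-1 + 2·-1 + 7·3 + 5·-2 + 6·1 + 11·-1 + 11·1.

-2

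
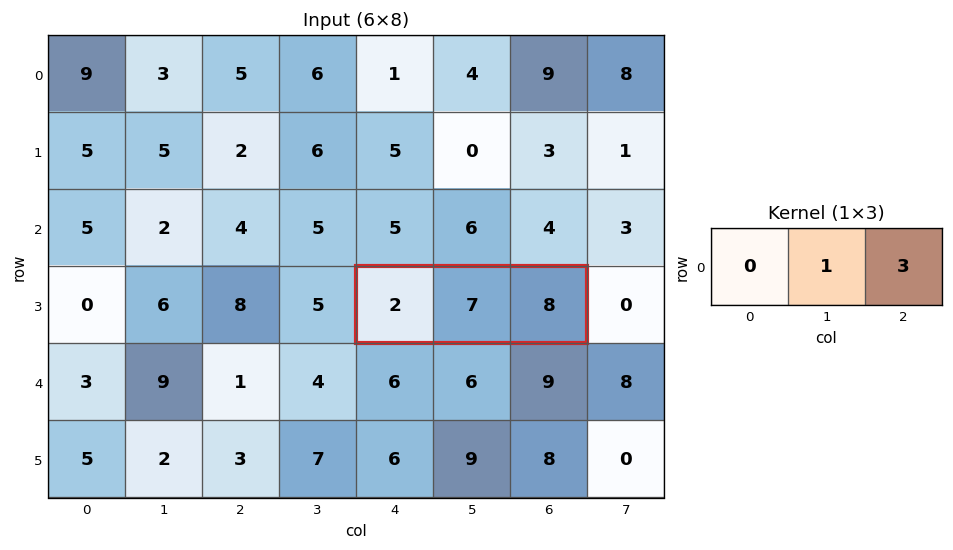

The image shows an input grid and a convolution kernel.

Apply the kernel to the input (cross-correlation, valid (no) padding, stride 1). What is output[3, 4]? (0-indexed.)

The receptive field on the input at this output position is [2 7 8]. Elementwise product with the kernel and sum: 7·1 + 8·3.

31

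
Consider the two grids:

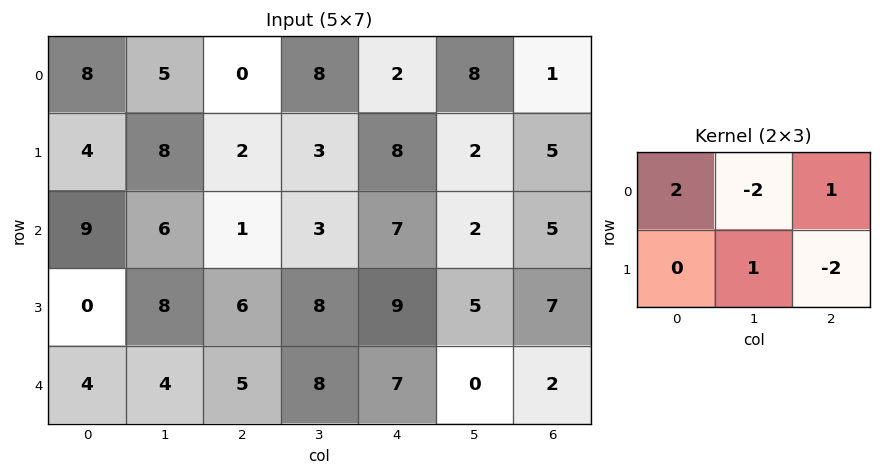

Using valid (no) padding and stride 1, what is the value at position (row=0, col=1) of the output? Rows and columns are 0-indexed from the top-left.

The receptive field on the input at this output position is [5 0 8 / 8 2 3]. Elementwise product with the kernel and sum: 5·2 + 0·-2 + 8·1 + 2·1 + 3·-2.

14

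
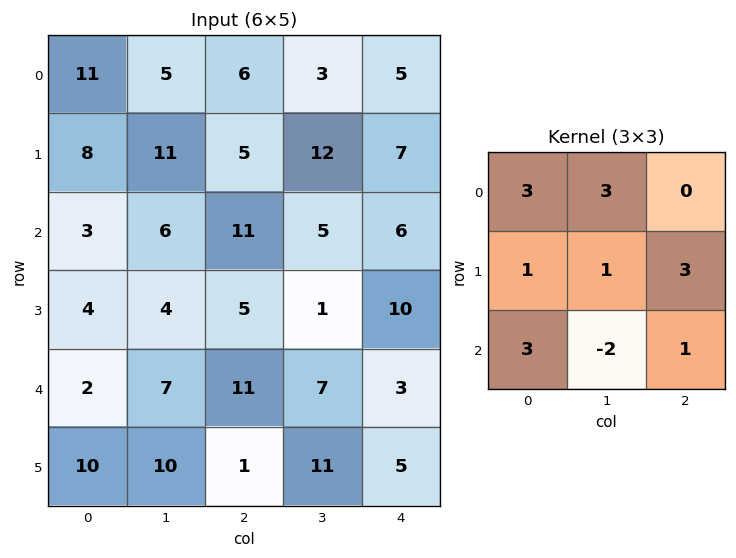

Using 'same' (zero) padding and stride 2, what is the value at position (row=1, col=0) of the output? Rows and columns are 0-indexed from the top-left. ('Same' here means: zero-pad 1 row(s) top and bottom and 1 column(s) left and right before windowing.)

The receptive field on the zero-padded input at this output position is [0 8 11 / 0 3 6 / 0 4 4]. Elementwise product with the kernel and sum: 0·3 + 8·3 + 0·1 + 3·1 + 6·3 + 0·3 + 4·-2 + 4·1.

41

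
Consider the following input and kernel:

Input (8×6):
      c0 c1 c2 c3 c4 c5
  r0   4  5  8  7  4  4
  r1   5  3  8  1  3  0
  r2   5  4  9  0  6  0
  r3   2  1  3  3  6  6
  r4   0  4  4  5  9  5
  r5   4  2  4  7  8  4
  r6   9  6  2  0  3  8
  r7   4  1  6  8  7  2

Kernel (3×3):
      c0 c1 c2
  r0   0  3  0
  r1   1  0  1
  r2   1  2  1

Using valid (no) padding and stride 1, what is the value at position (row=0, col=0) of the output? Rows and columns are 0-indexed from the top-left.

The receptive field on the input at this output position is [4 5 8 / 5 3 8 / 5 4 9]. Elementwise product with the kernel and sum: 5·3 + 5·1 + 8·1 + 5·1 + 4·2 + 9·1.

50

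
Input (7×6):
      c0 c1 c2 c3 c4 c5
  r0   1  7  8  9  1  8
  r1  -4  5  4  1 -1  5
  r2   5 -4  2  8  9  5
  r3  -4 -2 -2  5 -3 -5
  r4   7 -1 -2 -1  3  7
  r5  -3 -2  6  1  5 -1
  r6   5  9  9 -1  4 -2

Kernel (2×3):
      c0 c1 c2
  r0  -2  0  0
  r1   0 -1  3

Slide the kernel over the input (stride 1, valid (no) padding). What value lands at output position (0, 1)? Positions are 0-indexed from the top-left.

-15

The receptive field on the input at this output position is [7 8 9 / 5 4 1]. Elementwise product with the kernel and sum: 7·-2 + 4·-1 + 1·3.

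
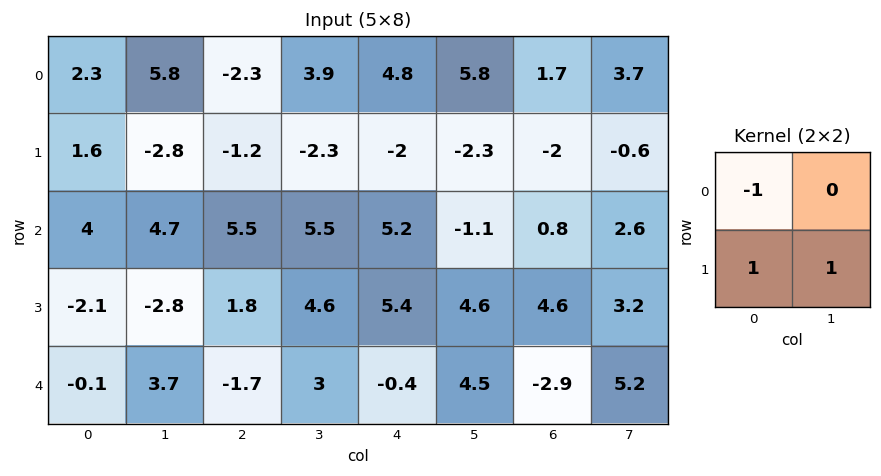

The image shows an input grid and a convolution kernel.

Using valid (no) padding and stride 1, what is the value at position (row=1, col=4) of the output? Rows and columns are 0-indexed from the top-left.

The receptive field on the input at this output position is [-2 -2.3 / 5.2 -1.1]. Elementwise product with the kernel and sum: -2·-1 + 5.2·1 + -1.1·1.

6.1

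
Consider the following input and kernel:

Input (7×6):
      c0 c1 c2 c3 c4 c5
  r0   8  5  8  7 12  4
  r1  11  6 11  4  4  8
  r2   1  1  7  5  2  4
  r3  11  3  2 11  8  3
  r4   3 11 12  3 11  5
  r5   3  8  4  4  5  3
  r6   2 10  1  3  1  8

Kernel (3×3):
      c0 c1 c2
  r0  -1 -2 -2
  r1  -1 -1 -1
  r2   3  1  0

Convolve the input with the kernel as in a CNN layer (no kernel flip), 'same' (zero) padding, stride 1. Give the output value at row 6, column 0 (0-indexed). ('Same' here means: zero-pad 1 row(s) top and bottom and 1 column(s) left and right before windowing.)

The receptive field on the zero-padded input at this output position is [0 3 8 / 0 2 10 / 0 0 0]. Elementwise product with the kernel and sum: 0·-1 + 3·-2 + 8·-2 + 0·-1 + 2·-1 + 10·-1 + 0·3 + 0·1.

-34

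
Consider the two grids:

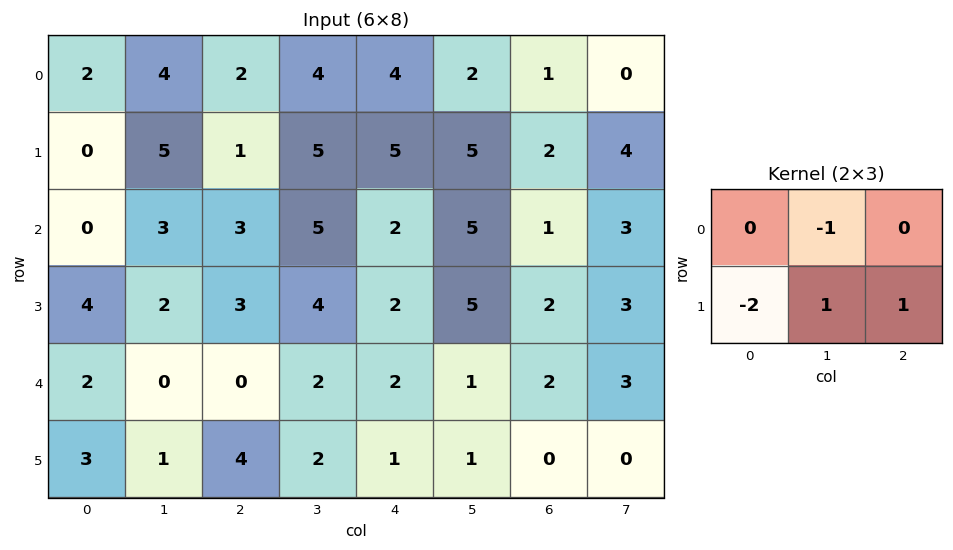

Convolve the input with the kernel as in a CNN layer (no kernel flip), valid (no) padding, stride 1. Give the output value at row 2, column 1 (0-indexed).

0

The receptive field on the input at this output position is [3 3 5 / 2 3 4]. Elementwise product with the kernel and sum: 3·-1 + 2·-2 + 3·1 + 4·1.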